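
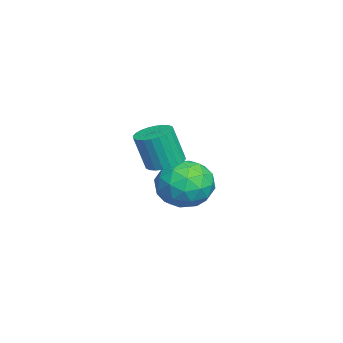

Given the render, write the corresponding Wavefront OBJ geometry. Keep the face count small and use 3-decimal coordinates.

v -3.462 -0.198 -3.919
v -2.493 -0.023 -3.181
v -3.367 -2.157 -3.579
v -2.398 -1.982 -2.841
v -3.512 -1.59 -2.497
v -3.571 -0.38 -2.707
v -2.289 -1.8 -4.053
v -2.348 -0.59 -4.263
v -1.768 -1.013 -3.264
v -2.524 -0.883 -2.302
v -3.336 -1.297 -4.458
v -4.092 -1.167 -3.496
v -2.986 0.061 -3.58
v -2.874 -2.241 -3.18
v -3.529 -2.011 -2.978
v -2.959 -1.908 -2.544
v -3.62 -0.148 -3.301
v -3.05 -0.045 -2.867
v -3.649 -0.966 -2.465
v -2.81 -2.135 -3.893
v -2.24 -2.032 -3.459
v -2.901 -0.272 -4.216
v -2.331 -0.169 -3.782
v -2.211 -1.214 -4.295
v -1.991 -0.418 -3.195
v -1.934 -1.569 -2.995
v -1.87 -1.462 -3.708
v -1.905 -0.751 -3.831
v -2.435 -0.341 -2.63
v -2.379 -1.493 -2.43
v -3.034 -1.262 -2.227
v -3.068 -0.551 -2.351
v -2.009 -0.923 -2.678
v -3.481 -0.687 -4.33
v -3.425 -1.839 -4.13
v -2.792 -1.629 -4.409
v -2.826 -0.918 -4.533
v -3.926 -0.611 -3.765
v -3.869 -1.762 -3.565
v -3.955 -1.429 -2.929
v -3.99 -0.718 -3.052
v -3.851 -1.257 -4.082
v 1.219 -1.424 -0.483
v 1.958 -1.436 -0.518
v 2.02 -1.867 0.949
v 1.281 -1.856 0.983
v 1.909 -1.163 -0.436
v 1.972 -1.594 1.031
v 1.756 -0.93 -0.361
v 1.818 -1.361 1.106
v 1.52 -0.773 -0.305
v 1.583 -1.204 1.162
v 1.239 -0.714 -0.276
v 1.302 -1.146 1.191
v 0.955 -0.764 -0.278
v 1.017 -1.195 1.189
v 0.711 -0.915 -0.312
v 0.773 -1.346 1.155
v 0.544 -1.143 -0.372
v 0.606 -1.574 1.095
v 0.48 -1.413 -0.449
v 0.542 -1.844 1.018
v 0.528 -1.686 -0.531
v 0.591 -2.117 0.936
v 0.682 -1.919 -0.606
v 0.744 -2.35 0.861
v 0.917 -2.076 -0.662
v 0.98 -2.507 0.805
v 1.198 -2.134 -0.691
v 1.261 -2.566 0.776
v 1.483 -2.085 -0.689
v 1.545 -2.516 0.778
v 1.727 -1.934 -0.655
v 1.789 -2.365 0.812
v 1.894 -1.706 -0.595
v 1.956 -2.137 0.872
f 1 38 17
f 38 12 41
f 17 41 6
f 38 41 17
f 1 17 13
f 17 6 18
f 13 18 2
f 17 18 13
f 1 13 22
f 13 2 23
f 22 23 8
f 13 23 22
f 1 22 34
f 22 8 37
f 34 37 11
f 22 37 34
f 1 34 38
f 34 11 42
f 38 42 12
f 34 42 38
f 2 18 29
f 18 6 32
f 29 32 10
f 18 32 29
f 6 41 19
f 41 12 40
f 19 40 5
f 41 40 19
f 12 42 39
f 42 11 35
f 39 35 3
f 42 35 39
f 11 37 36
f 37 8 24
f 36 24 7
f 37 24 36
f 8 23 28
f 23 2 25
f 28 25 9
f 23 25 28
f 4 30 16
f 30 10 31
f 16 31 5
f 30 31 16
f 4 16 14
f 16 5 15
f 14 15 3
f 16 15 14
f 4 14 21
f 14 3 20
f 21 20 7
f 14 20 21
f 4 21 26
f 21 7 27
f 26 27 9
f 21 27 26
f 4 26 30
f 26 9 33
f 30 33 10
f 26 33 30
f 5 31 19
f 31 10 32
f 19 32 6
f 31 32 19
f 3 15 39
f 15 5 40
f 39 40 12
f 15 40 39
f 7 20 36
f 20 3 35
f 36 35 11
f 20 35 36
f 9 27 28
f 27 7 24
f 28 24 8
f 27 24 28
f 10 33 29
f 33 9 25
f 29 25 2
f 33 25 29
f 44 43 47
f 44 47 45
f 45 47 48
f 45 48 46
f 47 43 49
f 47 49 48
f 48 49 50
f 48 50 46
f 49 43 51
f 49 51 50
f 50 51 52
f 50 52 46
f 51 43 53
f 51 53 52
f 52 53 54
f 52 54 46
f 53 43 55
f 53 55 54
f 54 55 56
f 54 56 46
f 55 43 57
f 55 57 56
f 56 57 58
f 56 58 46
f 57 43 59
f 57 59 58
f 58 59 60
f 58 60 46
f 59 43 61
f 59 61 60
f 60 61 62
f 60 62 46
f 61 43 63
f 61 63 62
f 62 63 64
f 62 64 46
f 63 43 65
f 63 65 64
f 64 65 66
f 64 66 46
f 65 43 67
f 65 67 66
f 66 67 68
f 66 68 46
f 67 43 69
f 67 69 68
f 68 69 70
f 68 70 46
f 69 43 71
f 69 71 70
f 70 71 72
f 70 72 46
f 71 43 73
f 71 73 72
f 72 73 74
f 72 74 46
f 73 43 75
f 73 75 74
f 74 75 76
f 74 76 46
f 75 43 44
f 75 44 76
f 76 44 45
f 76 45 46



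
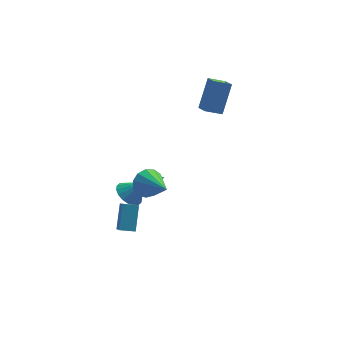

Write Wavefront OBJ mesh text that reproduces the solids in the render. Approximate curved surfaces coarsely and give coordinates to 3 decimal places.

v -1.775 3.465 -4.111
v -1.334 3.583 -4.339
v -0.765 2.355 -2.729
v -1.433 3.839 -4.061
v -1.732 3.876 -3.813
v -2.056 3.672 -3.74
v -2.216 3.346 -3.884
v -2.118 3.09 -4.161
v -1.819 3.053 -4.41
v -1.494 3.257 -4.483
v -4.014 -3.139 -1.901
v -3.678 -2.006 -0.679
v -4.034 -1.84 -3.102
v -3.698 -0.706 -1.881
v -3.122 -3.254 -2.039
v -2.786 -2.12 -0.818
v -3.142 -1.954 -3.241
v -2.806 -0.821 -2.019
v -3.076 0.196 -1.952
v -2.346 0.249 -2.51
v -2.204 0.044 -0.828
v -2.411 0.64 -2.407
v -2.607 0.943 -2.214
v -2.896 1.098 -1.969
v -3.221 1.074 -1.72
v -3.517 0.877 -1.518
v -3.725 0.544 -1.401
v -3.805 0.143 -1.394
v -3.74 -0.248 -1.497
v -3.544 -0.551 -1.69
v -3.255 -0.706 -1.935
v -2.93 -0.682 -2.183
v -2.634 -0.485 -2.386
v -2.426 -0.152 -2.503
v -2.274 -2.124 1.139
v -1.561 -2.153 0.512
v -1.466 -3.896 2.141
v -1.393 -1.847 0.918
v -1.504 -1.629 1.393
v -1.86 -1.568 1.789
v -2.348 -1.684 1.978
v -2.812 -1.939 1.9
v -3.105 -2.253 1.581
v -3.135 -2.526 1.122
v -2.891 -2.672 0.668
v -2.452 -2.644 0.364
v -1.956 -2.45 0.306
v 2.34 3.168 2.349
v 2.565 2.218 2.834
v 1.325 3.144 2.772
v 1.55 2.194 3.257
v 3.03 4.206 4.063
v 3.255 3.256 4.548
v 2.015 4.182 4.486
v 2.24 3.232 4.971
f 2 1 4
f 2 4 3
f 4 1 5
f 4 5 3
f 5 1 6
f 5 6 3
f 6 1 7
f 6 7 3
f 7 1 8
f 7 8 3
f 8 1 9
f 8 9 3
f 9 1 10
f 9 10 3
f 10 1 2
f 10 2 3
f 12 14 11
f 15 12 11
f 11 14 13
f 13 15 11
f 12 18 14
f 16 12 15
f 16 18 12
f 14 18 13
f 17 15 13
f 13 18 17
f 17 16 15
f 18 16 17
f 20 19 22
f 20 22 21
f 22 19 23
f 22 23 21
f 23 19 24
f 23 24 21
f 24 19 25
f 24 25 21
f 25 19 26
f 25 26 21
f 26 19 27
f 26 27 21
f 27 19 28
f 27 28 21
f 28 19 29
f 28 29 21
f 29 19 30
f 29 30 21
f 30 19 31
f 30 31 21
f 31 19 32
f 31 32 21
f 32 19 33
f 32 33 21
f 33 19 34
f 33 34 21
f 34 19 20
f 34 20 21
f 36 35 38
f 36 38 37
f 38 35 39
f 38 39 37
f 39 35 40
f 39 40 37
f 40 35 41
f 40 41 37
f 41 35 42
f 41 42 37
f 42 35 43
f 42 43 37
f 43 35 44
f 43 44 37
f 44 35 45
f 44 45 37
f 45 35 46
f 45 46 37
f 46 35 47
f 46 47 37
f 47 35 36
f 47 36 37
f 49 51 48
f 52 49 48
f 48 51 50
f 50 52 48
f 49 55 51
f 53 49 52
f 53 55 49
f 51 55 50
f 54 52 50
f 50 55 54
f 54 53 52
f 55 53 54



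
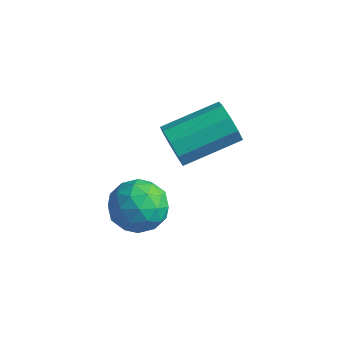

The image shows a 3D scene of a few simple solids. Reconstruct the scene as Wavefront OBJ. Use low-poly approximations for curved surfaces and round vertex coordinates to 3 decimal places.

v -1.617 2.686 -1.864
v -1.278 2.3 -1.429
v -2.102 1.8 -2.271
v -1.763 1.414 -1.836
v -2.243 1.83 -1.614
v -1.943 2.378 -1.362
v -1.437 1.722 -2.338
v -1.137 2.27 -2.086
v -1.167 1.705 -1.722
v -1.665 1.771 -1.274
v -1.715 2.329 -2.426
v -2.213 2.395 -1.978
v -1.405 2.571 -1.61
v -1.975 1.529 -2.09
v -2.257 1.774 -1.959
v -2.058 1.547 -1.703
v -1.796 2.616 -1.571
v -1.597 2.39 -1.316
v -2.164 2.114 -1.425
v -1.783 1.71 -2.384
v -1.584 1.484 -2.129
v -1.322 2.553 -1.997
v -1.123 2.326 -1.741
v -1.216 1.986 -2.275
v -1.14 1.994 -1.527
v -1.425 1.473 -1.767
v -1.234 1.654 -2.061
v -1.057 1.976 -1.913
v -1.433 2.033 -1.264
v -1.718 1.513 -1.504
v -2 1.757 -1.373
v -1.824 2.079 -1.225
v -1.368 1.683 -1.436
v -1.662 2.587 -2.196
v -1.947 2.067 -2.436
v -1.556 2.021 -2.475
v -1.38 2.343 -2.327
v -1.955 2.627 -1.933
v -2.24 2.106 -2.173
v -2.323 2.124 -1.787
v -2.146 2.446 -1.639
v -2.012 2.417 -2.264
v -1.895 3.418 -1.071
v -1.728 3.159 -0.628
v -1.057 4.284 -0.225
v -1.225 4.542 -0.669
v -1.484 3.112 -0.901
v -0.814 4.236 -0.498
v -1.433 3.207 -1.254
v -0.762 4.332 -0.851
v -1.598 3.401 -1.522
v -0.927 4.526 -1.119
v -1.902 3.603 -1.579
v -1.231 4.728 -1.176
v -2.203 3.718 -1.398
v -1.532 4.843 -0.995
v -2.36 3.693 -1.065
v -1.689 4.817 -0.662
v -2.3 3.538 -0.735
v -1.629 4.663 -0.332
v -2.05 3.328 -0.562
v -1.38 4.452 -0.159
f 1 38 17
f 38 12 41
f 17 41 6
f 38 41 17
f 1 17 13
f 17 6 18
f 13 18 2
f 17 18 13
f 1 13 22
f 13 2 23
f 22 23 8
f 13 23 22
f 1 22 34
f 22 8 37
f 34 37 11
f 22 37 34
f 1 34 38
f 34 11 42
f 38 42 12
f 34 42 38
f 2 18 29
f 18 6 32
f 29 32 10
f 18 32 29
f 6 41 19
f 41 12 40
f 19 40 5
f 41 40 19
f 12 42 39
f 42 11 35
f 39 35 3
f 42 35 39
f 11 37 36
f 37 8 24
f 36 24 7
f 37 24 36
f 8 23 28
f 23 2 25
f 28 25 9
f 23 25 28
f 4 30 16
f 30 10 31
f 16 31 5
f 30 31 16
f 4 16 14
f 16 5 15
f 14 15 3
f 16 15 14
f 4 14 21
f 14 3 20
f 21 20 7
f 14 20 21
f 4 21 26
f 21 7 27
f 26 27 9
f 21 27 26
f 4 26 30
f 26 9 33
f 30 33 10
f 26 33 30
f 5 31 19
f 31 10 32
f 19 32 6
f 31 32 19
f 3 15 39
f 15 5 40
f 39 40 12
f 15 40 39
f 7 20 36
f 20 3 35
f 36 35 11
f 20 35 36
f 9 27 28
f 27 7 24
f 28 24 8
f 27 24 28
f 10 33 29
f 33 9 25
f 29 25 2
f 33 25 29
f 44 43 47
f 44 47 45
f 45 47 48
f 45 48 46
f 47 43 49
f 47 49 48
f 48 49 50
f 48 50 46
f 49 43 51
f 49 51 50
f 50 51 52
f 50 52 46
f 51 43 53
f 51 53 52
f 52 53 54
f 52 54 46
f 53 43 55
f 53 55 54
f 54 55 56
f 54 56 46
f 55 43 57
f 55 57 56
f 56 57 58
f 56 58 46
f 57 43 59
f 57 59 58
f 58 59 60
f 58 60 46
f 59 43 61
f 59 61 60
f 60 61 62
f 60 62 46
f 61 43 44
f 61 44 62
f 62 44 45
f 62 45 46



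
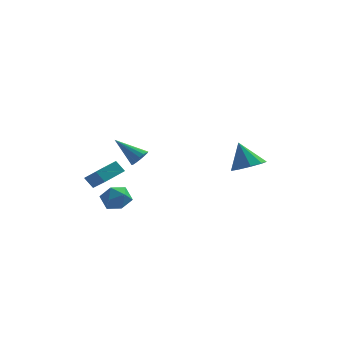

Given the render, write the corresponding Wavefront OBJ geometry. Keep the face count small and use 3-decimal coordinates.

v 3.057 2.762 -1.045
v 3.867 2.248 -0.594
v 2.423 3.178 0.565
v 4.044 2.943 -0.704
v 3.759 3.553 -0.973
v 3.146 3.792 -1.277
v 2.491 3.55 -1.472
v 2.101 2.939 -1.467
v 2.158 2.245 -1.265
v 2.636 1.793 -0.96
v 3.311 1.794 -0.695
v -1.78 -3.685 1.622
v -1.402 -3.734 2.111
v -3.18 -3.355 2.738
v -1.393 -3.424 2.03
v -1.488 -3.183 1.84
v -1.662 -3.077 1.591
v -1.867 -3.134 1.351
v -2.049 -3.339 1.183
v -2.159 -3.636 1.133
v -2.167 -3.946 1.214
v -2.072 -4.187 1.404
v -1.899 -4.293 1.653
v -1.694 -4.236 1.893
v -1.512 -4.031 2.061
v -4.508 -2.779 -1.052
v -5.009 -2.648 -0.416
v -3.653 -1.773 -0.585
v -4.154 -1.642 0.051
v -3.586 -4.018 -0.071
v -4.087 -3.887 0.565
v -2.731 -3.012 0.396
v -3.232 -2.881 1.032
v -4.136 -0.906 -2.793
v -3.331 -0.535 -2.463
v -3.789 -2.245 -2.137
v -2.984 -1.874 -1.807
v -3.815 -1.585 -1.459
v -4.029 -0.757 -1.865
v -3.091 -2.023 -2.735
v -3.305 -1.195 -3.141
v -2.684 -1.226 -2.428
v -3.132 -0.955 -1.639
v -3.988 -1.825 -2.961
v -4.436 -1.554 -2.172
f 2 1 4
f 2 4 3
f 4 1 5
f 4 5 3
f 5 1 6
f 5 6 3
f 6 1 7
f 6 7 3
f 7 1 8
f 7 8 3
f 8 1 9
f 8 9 3
f 9 1 10
f 9 10 3
f 10 1 11
f 10 11 3
f 11 1 2
f 11 2 3
f 13 12 15
f 13 15 14
f 15 12 16
f 15 16 14
f 16 12 17
f 16 17 14
f 17 12 18
f 17 18 14
f 18 12 19
f 18 19 14
f 19 12 20
f 19 20 14
f 20 12 21
f 20 21 14
f 21 12 22
f 21 22 14
f 22 12 23
f 22 23 14
f 23 12 24
f 23 24 14
f 24 12 25
f 24 25 14
f 25 12 13
f 25 13 14
f 27 29 26
f 30 27 26
f 26 29 28
f 28 30 26
f 27 33 29
f 31 27 30
f 31 33 27
f 29 33 28
f 32 30 28
f 28 33 32
f 32 31 30
f 33 31 32
f 34 45 39
f 34 39 35
f 34 35 41
f 34 41 44
f 34 44 45
f 35 39 43
f 39 45 38
f 45 44 36
f 44 41 40
f 41 35 42
f 37 43 38
f 37 38 36
f 37 36 40
f 37 40 42
f 37 42 43
f 38 43 39
f 36 38 45
f 40 36 44
f 42 40 41
f 43 42 35



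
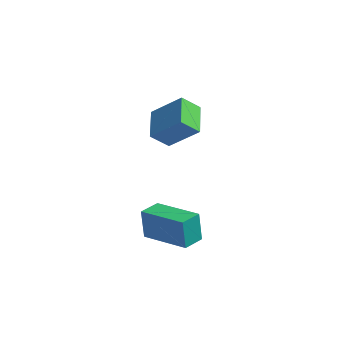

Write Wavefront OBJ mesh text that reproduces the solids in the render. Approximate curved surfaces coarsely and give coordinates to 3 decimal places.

v -2.902 -1.66 1.663
v -1.769 -1.049 2.579
v -2.838 -0.876 1.061
v -1.705 -0.266 1.977
v -1.855 -2.374 0.843
v -0.722 -1.764 1.759
v -1.791 -1.591 0.241
v -0.658 -0.98 1.157
v 1.205 -4.547 -2.69
v 1.304 -4.733 -1.417
v 0.944 -3.709 -2.547
v 1.043 -3.894 -1.274
v 2.977 -3.986 -2.746
v 3.076 -4.171 -1.473
v 2.716 -3.147 -2.603
v 2.815 -3.333 -1.33
f 2 4 1
f 5 2 1
f 1 4 3
f 3 5 1
f 2 8 4
f 6 2 5
f 6 8 2
f 4 8 3
f 7 5 3
f 3 8 7
f 7 6 5
f 8 6 7
f 10 12 9
f 13 10 9
f 9 12 11
f 11 13 9
f 10 16 12
f 14 10 13
f 14 16 10
f 12 16 11
f 15 13 11
f 11 16 15
f 15 14 13
f 16 14 15



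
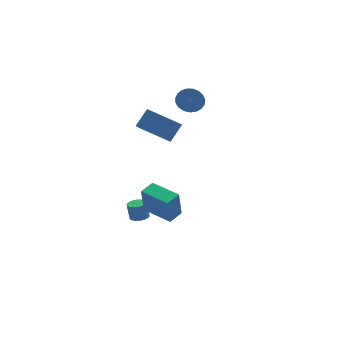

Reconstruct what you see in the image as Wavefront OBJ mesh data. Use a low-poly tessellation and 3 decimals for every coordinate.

v 3.377 1.808 3.108
v 3.955 1.958 3.61
v 3.52 1.002 4.395
v 2.943 0.852 3.892
v 3.719 2.153 3.718
v 3.285 1.198 4.502
v 3.425 2.289 3.72
v 2.99 1.333 4.504
v 3.122 2.341 3.616
v 2.687 1.386 4.401
v 2.863 2.301 3.425
v 2.429 1.346 4.209
v 2.693 2.176 3.178
v 2.259 1.221 3.962
v 2.642 1.987 2.92
v 2.208 1.032 3.704
v 2.717 1.768 2.694
v 2.283 0.812 3.478
v 2.907 1.555 2.539
v 2.473 0.599 3.323
v 3.178 1.385 2.483
v 2.744 0.43 3.267
v 3.483 1.289 2.535
v 3.049 0.334 3.319
v 3.77 1.283 2.686
v 3.336 0.327 3.47
v 3.989 1.367 2.91
v 3.555 0.412 3.694
v 4.103 1.527 3.168
v 3.668 0.572 3.952
v 4.09 1.736 3.416
v 3.656 0.781 4.2
v -0.273 -0.077 -4.434
v 0.193 -0.384 -4.318
v 0.099 -0.15 -3.329
v -0.367 0.157 -3.446
v 0.294 -0.053 -4.386
v 0.201 0.181 -3.398
v 0.179 0.268 -4.473
v 0.086 0.502 -3.485
v -0.109 0.457 -4.545
v -0.203 0.692 -3.557
v -0.46 0.443 -4.575
v -0.553 0.677 -3.587
v -0.739 0.23 -4.551
v -0.833 0.464 -3.562
v -0.841 -0.101 -4.482
v -0.934 0.133 -3.494
v -0.726 -0.422 -4.395
v -0.819 -0.188 -3.407
v -0.437 -0.612 -4.323
v -0.531 -0.377 -3.335
v -0.087 -0.597 -4.293
v -0.18 -0.363 -3.305
v 1.352 -0.597 1.808
v -0.154 0.297 2.708
v 1.696 0.992 0.805
v 0.19 1.886 1.706
v 2.15 -0.186 2.734
v 0.644 0.708 3.635
v 2.494 1.403 1.732
v 0.988 2.297 2.632
v 0.135 -4.126 -1.921
v -0.082 -4.325 -0.217
v -0.812 -2.573 -1.86
v -1.029 -2.772 -0.156
v 0.929 -3.648 -1.764
v 0.712 -3.847 -0.06
v -0.018 -2.095 -1.703
v -0.235 -2.294 0.001
f 2 1 5
f 2 5 3
f 3 5 6
f 3 6 4
f 5 1 7
f 5 7 6
f 6 7 8
f 6 8 4
f 7 1 9
f 7 9 8
f 8 9 10
f 8 10 4
f 9 1 11
f 9 11 10
f 10 11 12
f 10 12 4
f 11 1 13
f 11 13 12
f 12 13 14
f 12 14 4
f 13 1 15
f 13 15 14
f 14 15 16
f 14 16 4
f 15 1 17
f 15 17 16
f 16 17 18
f 16 18 4
f 17 1 19
f 17 19 18
f 18 19 20
f 18 20 4
f 19 1 21
f 19 21 20
f 20 21 22
f 20 22 4
f 21 1 23
f 21 23 22
f 22 23 24
f 22 24 4
f 23 1 25
f 23 25 24
f 24 25 26
f 24 26 4
f 25 1 27
f 25 27 26
f 26 27 28
f 26 28 4
f 27 1 29
f 27 29 28
f 28 29 30
f 28 30 4
f 29 1 31
f 29 31 30
f 30 31 32
f 30 32 4
f 31 1 2
f 31 2 32
f 32 2 3
f 32 3 4
f 34 33 37
f 34 37 35
f 35 37 38
f 35 38 36
f 37 33 39
f 37 39 38
f 38 39 40
f 38 40 36
f 39 33 41
f 39 41 40
f 40 41 42
f 40 42 36
f 41 33 43
f 41 43 42
f 42 43 44
f 42 44 36
f 43 33 45
f 43 45 44
f 44 45 46
f 44 46 36
f 45 33 47
f 45 47 46
f 46 47 48
f 46 48 36
f 47 33 49
f 47 49 48
f 48 49 50
f 48 50 36
f 49 33 51
f 49 51 50
f 50 51 52
f 50 52 36
f 51 33 53
f 51 53 52
f 52 53 54
f 52 54 36
f 53 33 34
f 53 34 54
f 54 34 35
f 54 35 36
f 56 58 55
f 59 56 55
f 55 58 57
f 57 59 55
f 56 62 58
f 60 56 59
f 60 62 56
f 58 62 57
f 61 59 57
f 57 62 61
f 61 60 59
f 62 60 61
f 64 66 63
f 67 64 63
f 63 66 65
f 65 67 63
f 64 70 66
f 68 64 67
f 68 70 64
f 66 70 65
f 69 67 65
f 65 70 69
f 69 68 67
f 70 68 69



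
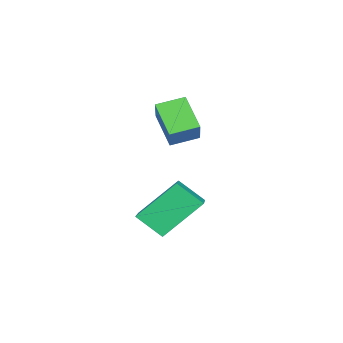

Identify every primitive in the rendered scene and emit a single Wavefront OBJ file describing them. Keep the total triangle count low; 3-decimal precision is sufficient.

v -3.68 0.356 0.804
v -2.585 0.901 1.756
v -3.087 1.247 -0.386
v -1.993 1.792 0.567
v -2.967 -0.532 0.493
v -1.873 0.013 1.446
v -2.375 0.359 -0.696
v -1.28 0.904 0.256
v -0.539 2.705 -2.458
v -0.37 1.737 -1.606
v 1.163 3.497 -1.894
v 1.332 2.529 -1.043
v 0.448 1.611 -3.897
v 0.617 0.643 -3.046
v 2.15 2.403 -3.334
v 2.319 1.435 -2.482
f 2 4 1
f 5 2 1
f 1 4 3
f 3 5 1
f 2 8 4
f 6 2 5
f 6 8 2
f 4 8 3
f 7 5 3
f 3 8 7
f 7 6 5
f 8 6 7
f 10 12 9
f 13 10 9
f 9 12 11
f 11 13 9
f 10 16 12
f 14 10 13
f 14 16 10
f 12 16 11
f 15 13 11
f 11 16 15
f 15 14 13
f 16 14 15



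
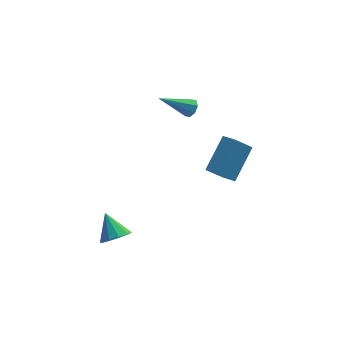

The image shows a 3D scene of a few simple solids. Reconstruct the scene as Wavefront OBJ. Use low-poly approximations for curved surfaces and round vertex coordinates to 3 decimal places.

v 2.542 -0.199 -1.841
v 2.999 -0.916 -1.519
v 3.641 1.079 -0.556
v 4.098 0.361 -0.233
v 3.442 -0.041 -2.767
v 3.899 -0.759 -2.444
v 4.541 1.236 -1.481
v 4.998 0.519 -1.159
v -2.251 -2.745 -3.846
v -1.726 -3.083 -3.33
v -2.609 -1.755 -2.834
v -1.483 -2.73 -3.589
v -1.533 -2.383 -3.946
v -1.858 -2.175 -4.265
v -2.332 -2.184 -4.424
v -2.776 -2.407 -4.362
v -3.019 -2.76 -4.103
v -2.969 -3.107 -3.746
v -2.645 -3.316 -3.426
v -2.17 -3.306 -3.268
v 2.061 1.219 1.784
v 2.349 0.956 2.157
v 0.479 1.101 2.916
v 2.357 1.365 2.212
v 2.192 1.689 2.015
v 1.951 1.738 1.683
v 1.774 1.483 1.41
v 1.766 1.074 1.356
v 1.931 0.749 1.552
v 2.172 0.701 1.884
f 2 4 1
f 5 2 1
f 1 4 3
f 3 5 1
f 2 8 4
f 6 2 5
f 6 8 2
f 4 8 3
f 7 5 3
f 3 8 7
f 7 6 5
f 8 6 7
f 10 9 12
f 10 12 11
f 12 9 13
f 12 13 11
f 13 9 14
f 13 14 11
f 14 9 15
f 14 15 11
f 15 9 16
f 15 16 11
f 16 9 17
f 16 17 11
f 17 9 18
f 17 18 11
f 18 9 19
f 18 19 11
f 19 9 20
f 19 20 11
f 20 9 10
f 20 10 11
f 22 21 24
f 22 24 23
f 24 21 25
f 24 25 23
f 25 21 26
f 25 26 23
f 26 21 27
f 26 27 23
f 27 21 28
f 27 28 23
f 28 21 29
f 28 29 23
f 29 21 30
f 29 30 23
f 30 21 22
f 30 22 23



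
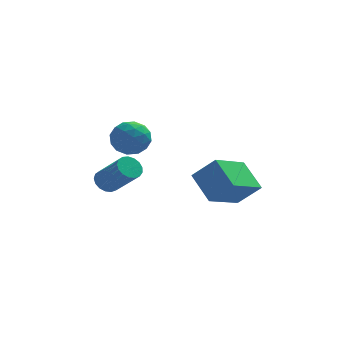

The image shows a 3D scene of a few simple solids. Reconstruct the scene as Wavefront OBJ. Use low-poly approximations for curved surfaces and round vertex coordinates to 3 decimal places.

v -2.665 0.305 -1.85
v -2.236 0.11 -2.327
v -1.167 -0.819 -0.987
v -1.595 -0.625 -0.51
v -2.117 0.391 -2.227
v -1.048 -0.539 -0.887
v -2.124 0.652 -2.04
v -1.055 -0.278 -0.701
v -2.255 0.833 -1.811
v -1.185 -0.096 -0.471
v -2.479 0.894 -1.59
v -1.41 -0.036 -0.25
v -2.746 0.819 -1.428
v -1.677 -0.111 -0.088
v -2.994 0.627 -1.364
v -1.925 -0.303 -0.024
v -3.167 0.361 -1.41
v -2.098 -0.569 -0.07
v -3.225 0.082 -1.558
v -2.156 -0.848 -0.218
v -3.154 -0.146 -1.772
v -2.085 -1.076 -0.432
v -2.971 -0.271 -2.004
v -1.902 -1.2 -0.664
v -2.718 -0.263 -2.201
v -1.649 -1.193 -0.861
v -2.453 -0.126 -2.318
v -1.384 -1.055 -0.978
v 1.757 -4.645 -0.612
v 2.766 -4.886 0.429
v 1.045 -3.466 0.35
v 2.055 -3.707 1.391
v 3.045 -3.133 -1.511
v 4.055 -3.374 -0.47
v 2.334 -1.954 -0.549
v 3.343 -2.195 0.492
v -1.581 -0.574 1.794
v -0.855 -1.023 1.317
v -2.245 -1.977 2.103
v -1.519 -2.426 1.626
v -1.342 -1.981 2.478
v -0.931 -1.114 2.287
v -2.169 -1.886 1.133
v -1.758 -1.019 0.942
v -1.218 -1.834 0.908
v -0.707 -1.892 1.74
v -2.393 -1.108 1.68
v -1.882 -1.166 2.512
v -1.16 -0.676 1.528
v -1.94 -2.324 1.892
v -1.836 -2.063 2.393
v -1.41 -2.327 2.112
v -1.205 -0.729 2.099
v -0.778 -0.993 1.818
v -1.064 -1.556 2.501
v -2.322 -2.007 1.602
v -1.895 -2.271 1.321
v -1.69 -0.673 1.308
v -1.264 -0.937 1.027
v -2.036 -1.444 0.919
v -0.947 -1.416 1.007
v -1.337 -2.24 1.189
v -1.719 -1.923 0.899
v -1.477 -1.414 0.787
v -0.646 -1.45 1.496
v -1.037 -2.275 1.678
v -0.932 -2.013 2.179
v -0.691 -1.504 2.067
v -0.86 -1.927 1.256
v -2.063 -0.725 1.742
v -2.454 -1.55 1.924
v -2.409 -1.496 1.353
v -2.168 -0.987 1.241
v -1.763 -0.76 2.231
v -2.153 -1.584 2.413
v -1.623 -1.586 2.633
v -1.381 -1.077 2.521
v -2.24 -1.073 2.164
f 2 1 5
f 2 5 3
f 3 5 6
f 3 6 4
f 5 1 7
f 5 7 6
f 6 7 8
f 6 8 4
f 7 1 9
f 7 9 8
f 8 9 10
f 8 10 4
f 9 1 11
f 9 11 10
f 10 11 12
f 10 12 4
f 11 1 13
f 11 13 12
f 12 13 14
f 12 14 4
f 13 1 15
f 13 15 14
f 14 15 16
f 14 16 4
f 15 1 17
f 15 17 16
f 16 17 18
f 16 18 4
f 17 1 19
f 17 19 18
f 18 19 20
f 18 20 4
f 19 1 21
f 19 21 20
f 20 21 22
f 20 22 4
f 21 1 23
f 21 23 22
f 22 23 24
f 22 24 4
f 23 1 25
f 23 25 24
f 24 25 26
f 24 26 4
f 25 1 27
f 25 27 26
f 26 27 28
f 26 28 4
f 27 1 2
f 27 2 28
f 28 2 3
f 28 3 4
f 30 32 29
f 33 30 29
f 29 32 31
f 31 33 29
f 30 36 32
f 34 30 33
f 34 36 30
f 32 36 31
f 35 33 31
f 31 36 35
f 35 34 33
f 36 34 35
f 37 74 53
f 74 48 77
f 53 77 42
f 74 77 53
f 37 53 49
f 53 42 54
f 49 54 38
f 53 54 49
f 37 49 58
f 49 38 59
f 58 59 44
f 49 59 58
f 37 58 70
f 58 44 73
f 70 73 47
f 58 73 70
f 37 70 74
f 70 47 78
f 74 78 48
f 70 78 74
f 38 54 65
f 54 42 68
f 65 68 46
f 54 68 65
f 42 77 55
f 77 48 76
f 55 76 41
f 77 76 55
f 48 78 75
f 78 47 71
f 75 71 39
f 78 71 75
f 47 73 72
f 73 44 60
f 72 60 43
f 73 60 72
f 44 59 64
f 59 38 61
f 64 61 45
f 59 61 64
f 40 66 52
f 66 46 67
f 52 67 41
f 66 67 52
f 40 52 50
f 52 41 51
f 50 51 39
f 52 51 50
f 40 50 57
f 50 39 56
f 57 56 43
f 50 56 57
f 40 57 62
f 57 43 63
f 62 63 45
f 57 63 62
f 40 62 66
f 62 45 69
f 66 69 46
f 62 69 66
f 41 67 55
f 67 46 68
f 55 68 42
f 67 68 55
f 39 51 75
f 51 41 76
f 75 76 48
f 51 76 75
f 43 56 72
f 56 39 71
f 72 71 47
f 56 71 72
f 45 63 64
f 63 43 60
f 64 60 44
f 63 60 64
f 46 69 65
f 69 45 61
f 65 61 38
f 69 61 65



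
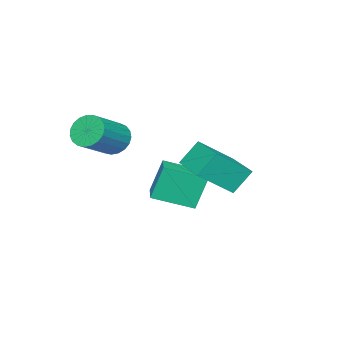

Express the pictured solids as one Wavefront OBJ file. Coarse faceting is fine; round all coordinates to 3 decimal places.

v -2.776 0.192 0.669
v -1.606 -0.655 1.792
v -3.426 0.623 1.671
v -2.256 -0.224 2.794
v -1.704 1.724 0.706
v -0.534 0.877 1.829
v -2.354 2.155 1.708
v -1.184 1.308 2.831
v -3.266 -3.184 -0.864
v -3.725 -2.867 0.7
v -4.235 -1.719 -1.445
v -4.694 -1.402 0.119
v -2.146 -2.378 -0.699
v -2.605 -2.061 0.865
v -3.115 -0.913 -1.28
v -3.574 -0.596 0.284
v -0.237 -2.712 3.042
v 0.049 -3.185 2.478
v 1.583 -3.302 3.354
v 1.297 -2.828 3.918
v 0.135 -2.888 2.368
v 1.669 -3.004 3.244
v 0.156 -2.56 2.374
v 1.69 -2.676 3.25
v 0.11 -2.259 2.495
v 1.643 -2.375 3.371
v 0.003 -2.036 2.712
v 1.537 -2.152 3.588
v -0.145 -1.929 2.985
v 1.389 -2.046 3.861
v -0.309 -1.958 3.268
v 1.225 -2.075 4.144
v -0.46 -2.118 3.512
v 1.073 -2.234 4.388
v -0.573 -2.38 3.675
v 0.96 -2.496 4.551
v -0.628 -2.699 3.728
v 0.906 -2.816 4.604
v -0.615 -3.021 3.663
v 0.919 -3.137 4.539
v -0.537 -3.289 3.49
v 0.997 -3.405 4.366
v -0.406 -3.458 3.24
v 1.127 -3.574 4.116
v -0.247 -3.497 2.956
v 1.287 -3.613 3.831
v -0.086 -3.401 2.686
v 1.448 -3.517 3.562
f 2 4 1
f 5 2 1
f 1 4 3
f 3 5 1
f 2 8 4
f 6 2 5
f 6 8 2
f 4 8 3
f 7 5 3
f 3 8 7
f 7 6 5
f 8 6 7
f 10 12 9
f 13 10 9
f 9 12 11
f 11 13 9
f 10 16 12
f 14 10 13
f 14 16 10
f 12 16 11
f 15 13 11
f 11 16 15
f 15 14 13
f 16 14 15
f 18 17 21
f 18 21 19
f 19 21 22
f 19 22 20
f 21 17 23
f 21 23 22
f 22 23 24
f 22 24 20
f 23 17 25
f 23 25 24
f 24 25 26
f 24 26 20
f 25 17 27
f 25 27 26
f 26 27 28
f 26 28 20
f 27 17 29
f 27 29 28
f 28 29 30
f 28 30 20
f 29 17 31
f 29 31 30
f 30 31 32
f 30 32 20
f 31 17 33
f 31 33 32
f 32 33 34
f 32 34 20
f 33 17 35
f 33 35 34
f 34 35 36
f 34 36 20
f 35 17 37
f 35 37 36
f 36 37 38
f 36 38 20
f 37 17 39
f 37 39 38
f 38 39 40
f 38 40 20
f 39 17 41
f 39 41 40
f 40 41 42
f 40 42 20
f 41 17 43
f 41 43 42
f 42 43 44
f 42 44 20
f 43 17 45
f 43 45 44
f 44 45 46
f 44 46 20
f 45 17 47
f 45 47 46
f 46 47 48
f 46 48 20
f 47 17 18
f 47 18 48
f 48 18 19
f 48 19 20



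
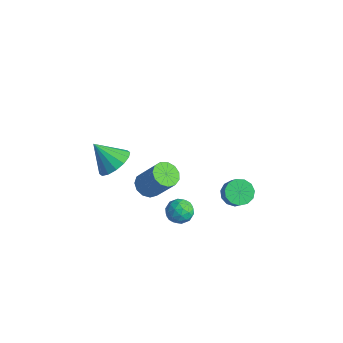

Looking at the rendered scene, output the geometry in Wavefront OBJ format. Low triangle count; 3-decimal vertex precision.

v 3.08 -2.833 2.932
v 3.544 -2.356 2.525
v 4.624 -2.01 4.161
v 4.16 -2.487 4.568
v 3.22 -2.106 2.686
v 4.3 -1.76 4.322
v 2.852 -2.087 2.925
v 3.932 -1.741 4.561
v 2.556 -2.305 3.166
v 3.636 -1.959 4.802
v 2.427 -2.69 3.333
v 3.506 -2.344 4.969
v 2.505 -3.121 3.373
v 3.584 -2.775 5.009
v 2.765 -3.46 3.273
v 3.845 -3.114 4.908
v 3.126 -3.6 3.064
v 4.206 -3.255 4.7
v 3.472 -3.497 2.814
v 4.552 -3.151 4.449
v 3.694 -3.182 2.601
v 4.773 -2.837 4.237
v 3.721 -2.757 2.493
v 4.8 -2.412 4.129
v 2.64 0.411 -2.139
v 3.248 0.01 -1.74
v 1.772 -0.55 -1.78
v 2.38 -0.951 -1.381
v 2.097 -0.227 -1.088
v 2.634 0.367 -1.309
v 2.386 -0.907 -2.211
v 2.923 -0.313 -2.432
v 3.091 -0.805 -1.784
v 2.913 -0.384 -1.09
v 2.107 -0.156 -2.43
v 1.929 0.265 -1.736
v 3.021 0.295 -1.971
v 1.999 -0.835 -1.549
v 1.833 -0.409 -1.377
v 2.191 -0.645 -1.142
v 2.66 0.505 -1.718
v 3.017 0.269 -1.483
v 2.341 0.13 -1.1
v 2.003 -0.809 -2.037
v 2.36 -1.045 -1.802
v 2.829 0.105 -2.378
v 3.187 -0.131 -2.143
v 2.679 -0.67 -2.42
v 3.286 -0.42 -1.762
v 2.775 -0.984 -1.552
v 2.779 -0.958 -2.039
v 3.094 -0.609 -2.169
v 3.181 -0.173 -1.354
v 2.67 -0.738 -1.144
v 2.504 -0.312 -0.971
v 2.82 0.037 -1.101
v 3.088 -0.651 -1.381
v 2.35 0.198 -2.376
v 1.839 -0.367 -2.166
v 2.2 -0.577 -2.419
v 2.516 -0.228 -2.549
v 2.245 0.444 -1.968
v 1.734 -0.12 -1.758
v 1.926 0.069 -1.351
v 2.241 0.418 -1.481
v 1.932 0.111 -2.139
v 2.087 4.041 -3.47
v 2.585 3.593 -3.993
v 3.252 3.331 -3.132
v 2.753 3.779 -2.61
v 2.758 4.039 -3.991
v 3.425 3.778 -3.13
v 2.718 4.486 -3.824
v 3.385 4.225 -2.963
v 2.477 4.792 -3.545
v 3.144 4.53 -2.684
v 2.113 4.859 -3.242
v 2.779 4.597 -2.381
v 1.74 4.666 -3.011
v 2.406 4.405 -2.151
v 1.477 4.275 -2.927
v 2.143 4.013 -2.066
v 1.407 3.81 -3.015
v 2.074 3.548 -2.154
v 1.554 3.417 -3.247
v 2.221 3.156 -2.386
v 1.869 3.223 -3.551
v 2.536 2.961 -2.69
v 2.254 3.288 -3.829
v 2.921 3.027 -2.968
v -1.554 -1.492 0.085
v -0.7 -1.511 0.762
v -2.606 -2.108 1.395
v -0.923 -0.997 0.824
v -1.316 -0.616 0.688
v -1.773 -0.469 0.391
v -2.17 -0.596 0.011
v -2.403 -0.963 -0.348
v -2.408 -1.472 -0.592
v -2.184 -1.986 -0.654
v -1.791 -2.368 -0.518
v -1.335 -2.515 -0.221
v -0.937 -2.388 0.159
v -0.705 -2.02 0.518
f 2 1 5
f 2 5 3
f 3 5 6
f 3 6 4
f 5 1 7
f 5 7 6
f 6 7 8
f 6 8 4
f 7 1 9
f 7 9 8
f 8 9 10
f 8 10 4
f 9 1 11
f 9 11 10
f 10 11 12
f 10 12 4
f 11 1 13
f 11 13 12
f 12 13 14
f 12 14 4
f 13 1 15
f 13 15 14
f 14 15 16
f 14 16 4
f 15 1 17
f 15 17 16
f 16 17 18
f 16 18 4
f 17 1 19
f 17 19 18
f 18 19 20
f 18 20 4
f 19 1 21
f 19 21 20
f 20 21 22
f 20 22 4
f 21 1 23
f 21 23 22
f 22 23 24
f 22 24 4
f 23 1 2
f 23 2 24
f 24 2 3
f 24 3 4
f 25 62 41
f 62 36 65
f 41 65 30
f 62 65 41
f 25 41 37
f 41 30 42
f 37 42 26
f 41 42 37
f 25 37 46
f 37 26 47
f 46 47 32
f 37 47 46
f 25 46 58
f 46 32 61
f 58 61 35
f 46 61 58
f 25 58 62
f 58 35 66
f 62 66 36
f 58 66 62
f 26 42 53
f 42 30 56
f 53 56 34
f 42 56 53
f 30 65 43
f 65 36 64
f 43 64 29
f 65 64 43
f 36 66 63
f 66 35 59
f 63 59 27
f 66 59 63
f 35 61 60
f 61 32 48
f 60 48 31
f 61 48 60
f 32 47 52
f 47 26 49
f 52 49 33
f 47 49 52
f 28 54 40
f 54 34 55
f 40 55 29
f 54 55 40
f 28 40 38
f 40 29 39
f 38 39 27
f 40 39 38
f 28 38 45
f 38 27 44
f 45 44 31
f 38 44 45
f 28 45 50
f 45 31 51
f 50 51 33
f 45 51 50
f 28 50 54
f 50 33 57
f 54 57 34
f 50 57 54
f 29 55 43
f 55 34 56
f 43 56 30
f 55 56 43
f 27 39 63
f 39 29 64
f 63 64 36
f 39 64 63
f 31 44 60
f 44 27 59
f 60 59 35
f 44 59 60
f 33 51 52
f 51 31 48
f 52 48 32
f 51 48 52
f 34 57 53
f 57 33 49
f 53 49 26
f 57 49 53
f 68 67 71
f 68 71 69
f 69 71 72
f 69 72 70
f 71 67 73
f 71 73 72
f 72 73 74
f 72 74 70
f 73 67 75
f 73 75 74
f 74 75 76
f 74 76 70
f 75 67 77
f 75 77 76
f 76 77 78
f 76 78 70
f 77 67 79
f 77 79 78
f 78 79 80
f 78 80 70
f 79 67 81
f 79 81 80
f 80 81 82
f 80 82 70
f 81 67 83
f 81 83 82
f 82 83 84
f 82 84 70
f 83 67 85
f 83 85 84
f 84 85 86
f 84 86 70
f 85 67 87
f 85 87 86
f 86 87 88
f 86 88 70
f 87 67 89
f 87 89 88
f 88 89 90
f 88 90 70
f 89 67 68
f 89 68 90
f 90 68 69
f 90 69 70
f 92 91 94
f 92 94 93
f 94 91 95
f 94 95 93
f 95 91 96
f 95 96 93
f 96 91 97
f 96 97 93
f 97 91 98
f 97 98 93
f 98 91 99
f 98 99 93
f 99 91 100
f 99 100 93
f 100 91 101
f 100 101 93
f 101 91 102
f 101 102 93
f 102 91 103
f 102 103 93
f 103 91 104
f 103 104 93
f 104 91 92
f 104 92 93



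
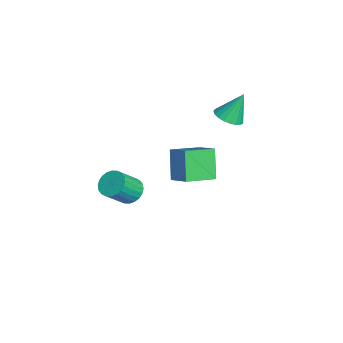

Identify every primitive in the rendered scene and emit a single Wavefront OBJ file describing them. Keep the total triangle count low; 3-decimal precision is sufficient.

v 1.974 -0.725 1.578
v 2.949 -0.107 2.131
v 1.272 0.79 1.125
v 2.247 1.408 1.678
v 2.873 -0.768 0.042
v 3.848 -0.15 0.595
v 2.171 0.747 -0.411
v 3.146 1.365 0.142
v -3.635 2.857 -0.167
v -2.837 3.134 -0.259
v -3.725 3.643 1.427
v -3.023 3.399 -0.4
v -3.315 3.57 -0.501
v -3.663 3.618 -0.544
v -4.005 3.534 -0.522
v -4.284 3.333 -0.439
v -4.451 3.05 -0.309
v -4.476 2.733 -0.154
v -4.356 2.438 -0.001
v -4.111 2.215 0.123
v -3.784 2.103 0.196
v -3.431 2.121 0.207
v -3.114 2.267 0.153
v -2.886 2.514 0.044
v -2.788 2.821 -0.102
v -2.032 -2.369 -4.352
v -1.315 -1.957 -4.426
v -0.631 -2.94 -3.261
v -1.348 -3.351 -3.188
v -1.463 -1.786 -4.195
v -0.779 -2.768 -3.03
v -1.697 -1.703 -3.987
v -1.013 -2.685 -2.822
v -1.982 -1.721 -3.835
v -1.299 -2.704 -2.671
v -2.275 -1.839 -3.762
v -1.592 -2.821 -2.597
v -2.531 -2.036 -3.779
v -1.848 -3.019 -2.614
v -2.711 -2.285 -3.883
v -2.028 -3.267 -2.718
v -2.787 -2.546 -4.058
v -2.104 -3.528 -2.894
v -2.749 -2.78 -4.279
v -2.065 -3.763 -3.114
v -2.601 -2.952 -4.51
v -1.917 -3.934 -3.345
v -2.367 -3.035 -4.718
v -1.683 -4.017 -3.553
v -2.081 -3.016 -4.869
v -1.398 -3.999 -3.705
v -1.788 -2.899 -4.943
v -1.105 -3.881 -3.778
v -1.532 -2.701 -4.926
v -0.849 -3.684 -3.761
v -1.352 -2.453 -4.822
v -0.669 -3.435 -3.657
v -1.276 -2.192 -4.646
v -0.593 -3.174 -3.482
f 2 4 1
f 5 2 1
f 1 4 3
f 3 5 1
f 2 8 4
f 6 2 5
f 6 8 2
f 4 8 3
f 7 5 3
f 3 8 7
f 7 6 5
f 8 6 7
f 10 9 12
f 10 12 11
f 12 9 13
f 12 13 11
f 13 9 14
f 13 14 11
f 14 9 15
f 14 15 11
f 15 9 16
f 15 16 11
f 16 9 17
f 16 17 11
f 17 9 18
f 17 18 11
f 18 9 19
f 18 19 11
f 19 9 20
f 19 20 11
f 20 9 21
f 20 21 11
f 21 9 22
f 21 22 11
f 22 9 23
f 22 23 11
f 23 9 24
f 23 24 11
f 24 9 25
f 24 25 11
f 25 9 10
f 25 10 11
f 27 26 30
f 27 30 28
f 28 30 31
f 28 31 29
f 30 26 32
f 30 32 31
f 31 32 33
f 31 33 29
f 32 26 34
f 32 34 33
f 33 34 35
f 33 35 29
f 34 26 36
f 34 36 35
f 35 36 37
f 35 37 29
f 36 26 38
f 36 38 37
f 37 38 39
f 37 39 29
f 38 26 40
f 38 40 39
f 39 40 41
f 39 41 29
f 40 26 42
f 40 42 41
f 41 42 43
f 41 43 29
f 42 26 44
f 42 44 43
f 43 44 45
f 43 45 29
f 44 26 46
f 44 46 45
f 45 46 47
f 45 47 29
f 46 26 48
f 46 48 47
f 47 48 49
f 47 49 29
f 48 26 50
f 48 50 49
f 49 50 51
f 49 51 29
f 50 26 52
f 50 52 51
f 51 52 53
f 51 53 29
f 52 26 54
f 52 54 53
f 53 54 55
f 53 55 29
f 54 26 56
f 54 56 55
f 55 56 57
f 55 57 29
f 56 26 58
f 56 58 57
f 57 58 59
f 57 59 29
f 58 26 27
f 58 27 59
f 59 27 28
f 59 28 29



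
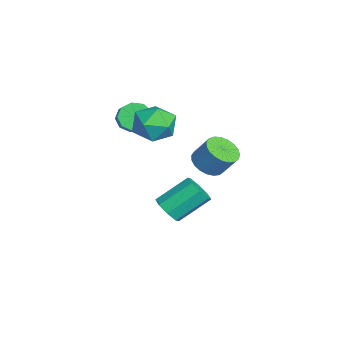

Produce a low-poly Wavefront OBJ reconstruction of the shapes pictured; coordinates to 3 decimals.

v 0.298 1.315 -3.614
v 0.7 0.882 -2.936
v 0.304 2.531 -1.647
v -0.098 2.965 -2.326
v 1.139 1.27 -3.298
v 0.743 2.919 -2.009
v 1.086 1.685 -3.845
v 0.69 3.334 -2.557
v 0.571 1.883 -4.257
v 0.175 3.532 -2.969
v -0.104 1.749 -4.293
v -0.5 3.398 -3.004
v -0.543 1.361 -3.931
v -0.939 3.01 -2.642
v -0.49 0.946 -3.383
v -0.886 2.595 -2.095
v 0.025 0.748 -2.971
v -0.371 2.397 -1.683
v -2.294 -0.241 1.647
v -1.89 0.203 0.991
v -0.802 0.286 1.716
v -1.206 -0.159 2.373
v -2.169 0.593 1.365
v -1.081 0.676 2.09
v -2.507 0.593 1.872
v -1.419 0.676 2.597
v -2.745 0.202 2.273
v -1.657 0.285 2.999
v -2.772 -0.396 2.382
v -1.684 -0.313 3.107
v -2.575 -0.922 2.147
v -1.487 -0.839 2.872
v -2.247 -1.13 1.678
v -1.159 -1.047 2.403
v -1.941 -0.921 1.195
v -0.853 -0.839 1.92
v -1.8 -0.395 0.923
v -0.712 -0.313 1.649
v 2.935 3.097 1.426
v 3.53 3.597 0.914
v 3.94 4.283 2.063
v 3.345 3.783 2.574
v 3.209 3.813 0.899
v 3.62 4.499 2.048
v 2.842 3.905 0.976
v 3.252 4.592 2.124
v 2.49 3.858 1.129
v 2.9 4.545 2.278
v 2.215 3.679 1.335
v 2.626 4.366 2.483
v 2.065 3.399 1.555
v 2.475 4.086 2.704
v 2.065 3.067 1.754
v 2.476 3.754 2.903
v 2.216 2.74 1.895
v 2.626 3.427 3.044
v 2.491 2.475 1.956
v 2.901 3.162 3.105
v 2.842 2.317 1.924
v 3.253 3.004 3.073
v 3.21 2.294 1.807
v 3.62 2.981 2.956
v 3.53 2.41 1.623
v 3.94 3.097 2.772
v 3.747 2.644 1.406
v 4.158 3.331 2.555
v 3.824 2.957 1.191
v 4.234 3.644 2.34
v 3.747 3.294 1.018
v 4.157 3.981 2.166
v -0.494 0.813 3.471
v 0.251 1.767 3.198
v 0.669 -0.407 2.382
v 1.414 0.547 2.109
v 1.373 0.104 3.267
v 0.654 0.858 3.94
v 0.266 0.502 1.64
v -0.453 1.256 2.313
v 0.721 1.575 2.066
v 1.404 1.329 3.072
v -0.484 0.031 2.508
v 0.199 -0.215 3.514
f 2 1 5
f 2 5 3
f 3 5 6
f 3 6 4
f 5 1 7
f 5 7 6
f 6 7 8
f 6 8 4
f 7 1 9
f 7 9 8
f 8 9 10
f 8 10 4
f 9 1 11
f 9 11 10
f 10 11 12
f 10 12 4
f 11 1 13
f 11 13 12
f 12 13 14
f 12 14 4
f 13 1 15
f 13 15 14
f 14 15 16
f 14 16 4
f 15 1 17
f 15 17 16
f 16 17 18
f 16 18 4
f 17 1 2
f 17 2 18
f 18 2 3
f 18 3 4
f 20 19 23
f 20 23 21
f 21 23 24
f 21 24 22
f 23 19 25
f 23 25 24
f 24 25 26
f 24 26 22
f 25 19 27
f 25 27 26
f 26 27 28
f 26 28 22
f 27 19 29
f 27 29 28
f 28 29 30
f 28 30 22
f 29 19 31
f 29 31 30
f 30 31 32
f 30 32 22
f 31 19 33
f 31 33 32
f 32 33 34
f 32 34 22
f 33 19 35
f 33 35 34
f 34 35 36
f 34 36 22
f 35 19 37
f 35 37 36
f 36 37 38
f 36 38 22
f 37 19 20
f 37 20 38
f 38 20 21
f 38 21 22
f 40 39 43
f 40 43 41
f 41 43 44
f 41 44 42
f 43 39 45
f 43 45 44
f 44 45 46
f 44 46 42
f 45 39 47
f 45 47 46
f 46 47 48
f 46 48 42
f 47 39 49
f 47 49 48
f 48 49 50
f 48 50 42
f 49 39 51
f 49 51 50
f 50 51 52
f 50 52 42
f 51 39 53
f 51 53 52
f 52 53 54
f 52 54 42
f 53 39 55
f 53 55 54
f 54 55 56
f 54 56 42
f 55 39 57
f 55 57 56
f 56 57 58
f 56 58 42
f 57 39 59
f 57 59 58
f 58 59 60
f 58 60 42
f 59 39 61
f 59 61 60
f 60 61 62
f 60 62 42
f 61 39 63
f 61 63 62
f 62 63 64
f 62 64 42
f 63 39 65
f 63 65 64
f 64 65 66
f 64 66 42
f 65 39 67
f 65 67 66
f 66 67 68
f 66 68 42
f 67 39 69
f 67 69 68
f 68 69 70
f 68 70 42
f 69 39 40
f 69 40 70
f 70 40 41
f 70 41 42
f 71 82 76
f 71 76 72
f 71 72 78
f 71 78 81
f 71 81 82
f 72 76 80
f 76 82 75
f 82 81 73
f 81 78 77
f 78 72 79
f 74 80 75
f 74 75 73
f 74 73 77
f 74 77 79
f 74 79 80
f 75 80 76
f 73 75 82
f 77 73 81
f 79 77 78
f 80 79 72



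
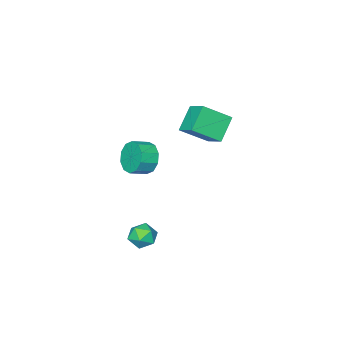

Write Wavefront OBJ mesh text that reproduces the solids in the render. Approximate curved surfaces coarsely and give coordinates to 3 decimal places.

v -4.824 -1.577 2.453
v -3.389 -2.496 3.574
v -4.566 -0.186 3.263
v -3.13 -1.105 4.383
v -3.55 -1.095 1.217
v -2.114 -2.014 2.337
v -3.291 0.296 2.026
v -1.856 -0.623 3.147
v 2.5 0.718 3.502
v 2.947 1.145 2.629
v 3.946 0.91 3.024
v 3.5 0.482 3.898
v 2.881 1.624 3.08
v 3.88 1.389 3.475
v 2.67 1.757 3.692
v 3.669 1.522 4.088
v 2.394 1.493 4.232
v 3.393 1.258 4.628
v 2.159 0.932 4.493
v 3.158 0.697 4.889
v 2.054 0.29 4.376
v 3.053 0.055 4.771
v 2.12 -0.189 3.925
v 3.119 -0.424 4.32
v 2.331 -0.322 3.312
v 3.33 -0.557 3.708
v 2.607 -0.058 2.772
v 3.606 -0.293 3.168
v 2.842 0.503 2.511
v 3.841 0.268 2.907
v 3.663 2.549 -1.997
v 4.257 2.011 -2.438
v 3.263 1.409 -1.142
v 3.857 0.871 -1.583
v 4.163 1.538 -1.038
v 4.41 2.244 -1.566
v 3.11 1.176 -2.014
v 3.357 1.882 -2.542
v 3.915 1.163 -2.448
v 4.566 1.387 -1.845
v 2.954 2.033 -1.735
v 3.605 2.257 -1.132
f 2 4 1
f 5 2 1
f 1 4 3
f 3 5 1
f 2 8 4
f 6 2 5
f 6 8 2
f 4 8 3
f 7 5 3
f 3 8 7
f 7 6 5
f 8 6 7
f 10 9 13
f 10 13 11
f 11 13 14
f 11 14 12
f 13 9 15
f 13 15 14
f 14 15 16
f 14 16 12
f 15 9 17
f 15 17 16
f 16 17 18
f 16 18 12
f 17 9 19
f 17 19 18
f 18 19 20
f 18 20 12
f 19 9 21
f 19 21 20
f 20 21 22
f 20 22 12
f 21 9 23
f 21 23 22
f 22 23 24
f 22 24 12
f 23 9 25
f 23 25 24
f 24 25 26
f 24 26 12
f 25 9 27
f 25 27 26
f 26 27 28
f 26 28 12
f 27 9 29
f 27 29 28
f 28 29 30
f 28 30 12
f 29 9 10
f 29 10 30
f 30 10 11
f 30 11 12
f 31 42 36
f 31 36 32
f 31 32 38
f 31 38 41
f 31 41 42
f 32 36 40
f 36 42 35
f 42 41 33
f 41 38 37
f 38 32 39
f 34 40 35
f 34 35 33
f 34 33 37
f 34 37 39
f 34 39 40
f 35 40 36
f 33 35 42
f 37 33 41
f 39 37 38
f 40 39 32



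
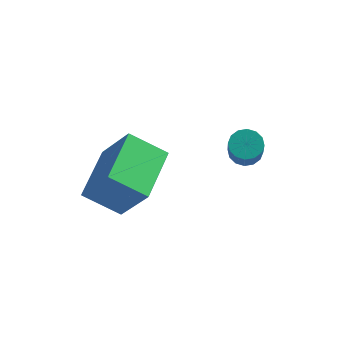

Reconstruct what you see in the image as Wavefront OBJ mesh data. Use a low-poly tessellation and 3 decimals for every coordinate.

v 1.704 3.777 -2.611
v 2.249 3.642 -2.794
v 2.46 2.808 -1.553
v 1.916 2.943 -1.369
v 2.282 3.896 -2.629
v 2.493 3.063 -1.387
v 2.16 4.119 -2.458
v 2.372 3.285 -1.217
v 1.916 4.25 -2.329
v 2.128 3.416 -1.088
v 1.616 4.254 -2.275
v 1.827 3.42 -1.034
v 1.339 4.13 -2.311
v 1.55 3.297 -1.07
v 1.16 3.912 -2.427
v 1.371 3.078 -1.186
v 1.127 3.657 -2.593
v 1.338 2.824 -1.351
v 1.248 3.435 -2.763
v 1.46 2.601 -1.522
v 1.492 3.304 -2.892
v 1.704 2.47 -1.651
v 1.793 3.3 -2.946
v 2.004 2.466 -1.705
v 2.07 3.423 -2.91
v 2.281 2.59 -1.669
v -1.663 0.723 -4.033
v -2.977 0.62 -3.237
v -1.579 2.722 -3.635
v -2.892 2.619 -2.838
v -0.608 0.341 -2.342
v -1.921 0.238 -1.545
v -0.523 2.34 -1.943
v -1.837 2.237 -1.147
f 2 1 5
f 2 5 3
f 3 5 6
f 3 6 4
f 5 1 7
f 5 7 6
f 6 7 8
f 6 8 4
f 7 1 9
f 7 9 8
f 8 9 10
f 8 10 4
f 9 1 11
f 9 11 10
f 10 11 12
f 10 12 4
f 11 1 13
f 11 13 12
f 12 13 14
f 12 14 4
f 13 1 15
f 13 15 14
f 14 15 16
f 14 16 4
f 15 1 17
f 15 17 16
f 16 17 18
f 16 18 4
f 17 1 19
f 17 19 18
f 18 19 20
f 18 20 4
f 19 1 21
f 19 21 20
f 20 21 22
f 20 22 4
f 21 1 23
f 21 23 22
f 22 23 24
f 22 24 4
f 23 1 25
f 23 25 24
f 24 25 26
f 24 26 4
f 25 1 2
f 25 2 26
f 26 2 3
f 26 3 4
f 28 30 27
f 31 28 27
f 27 30 29
f 29 31 27
f 28 34 30
f 32 28 31
f 32 34 28
f 30 34 29
f 33 31 29
f 29 34 33
f 33 32 31
f 34 32 33



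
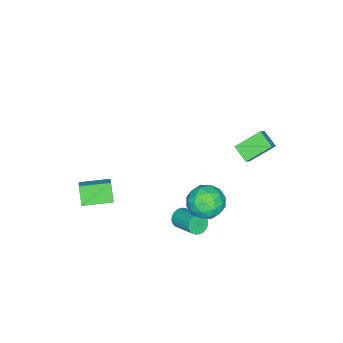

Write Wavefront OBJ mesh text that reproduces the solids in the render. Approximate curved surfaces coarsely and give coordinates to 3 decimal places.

v -4.379 4.391 0.143
v -4.763 3.388 0.721
v -3.691 4.5 0.789
v -4.075 3.497 1.368
v -3.225 3.343 -0.908
v -3.609 2.34 -0.329
v -2.537 3.452 -0.261
v -2.921 2.449 0.317
v 2.486 2.171 -1.793
v 2.931 2.263 -2.286
v 3.458 3.72 -1.54
v 3.014 3.629 -1.047
v 2.706 2.395 -2.385
v 3.233 3.852 -1.639
v 2.444 2.488 -2.382
v 2.971 3.946 -1.635
v 2.189 2.527 -2.277
v 2.716 3.984 -1.53
v 1.985 2.504 -2.088
v 2.512 3.961 -1.341
v 1.868 2.423 -1.848
v 2.395 3.88 -1.102
v 1.858 2.299 -1.599
v 2.385 3.756 -0.853
v 1.957 2.153 -1.383
v 2.484 3.61 -0.637
v 2.147 2.01 -1.239
v 2.674 3.467 -0.492
v 2.396 1.895 -1.19
v 2.923 3.352 -0.443
v 2.661 1.828 -1.245
v 3.188 3.285 -0.499
v 2.895 1.82 -1.395
v 3.422 3.277 -0.649
v 3.059 1.873 -1.614
v 3.586 3.33 -0.868
v 3.124 1.977 -1.864
v 3.651 3.435 -1.118
v 3.078 2.115 -2.102
v 3.605 3.573 -1.356
v 1.269 -3.495 -2.517
v 1.973 -2.982 -1.93
v 1.823 -2.96 -3.65
v 2.526 -2.446 -3.064
v 2.434 -4.954 -2.636
v 3.137 -4.44 -2.05
v 2.987 -4.418 -3.77
v 3.691 -3.905 -3.183
v 2.094 4.82 0.552
v 3.237 4.502 0.503
v 1.603 2.998 0.917
v 2.746 2.68 0.868
v 2.354 3.352 1.766
v 2.658 4.479 1.54
v 2.182 3.021 -0.12
v 2.486 4.148 -0.346
v 3.292 3.391 0.088
v 3.399 3.595 1.253
v 1.441 3.905 0.167
v 1.548 4.109 1.332
v 2.709 4.821 0.496
v 2.131 2.679 0.924
v 1.901 3.074 1.452
v 2.573 2.887 1.423
v 2.368 4.807 1.105
v 3.04 4.621 1.077
v 2.521 3.945 1.819
v 1.8 2.879 0.343
v 2.472 2.693 0.315
v 2.267 4.613 -0.003
v 2.939 4.426 -0.032
v 2.319 3.555 -0.399
v 3.413 3.981 0.223
v 3.125 2.91 0.437
v 2.793 3.11 -0.144
v 2.971 3.773 -0.276
v 3.476 4.101 0.908
v 3.187 3.03 1.122
v 2.957 3.425 1.65
v 3.135 4.087 1.517
v 3.508 3.448 0.664
v 1.653 4.47 0.298
v 1.364 3.399 0.512
v 1.705 3.413 -0.097
v 1.883 4.075 -0.23
v 1.715 4.59 0.983
v 1.427 3.519 1.197
v 1.869 3.727 1.696
v 2.047 4.39 1.564
v 1.332 4.052 0.756
f 2 4 1
f 5 2 1
f 1 4 3
f 3 5 1
f 2 8 4
f 6 2 5
f 6 8 2
f 4 8 3
f 7 5 3
f 3 8 7
f 7 6 5
f 8 6 7
f 10 9 13
f 10 13 11
f 11 13 14
f 11 14 12
f 13 9 15
f 13 15 14
f 14 15 16
f 14 16 12
f 15 9 17
f 15 17 16
f 16 17 18
f 16 18 12
f 17 9 19
f 17 19 18
f 18 19 20
f 18 20 12
f 19 9 21
f 19 21 20
f 20 21 22
f 20 22 12
f 21 9 23
f 21 23 22
f 22 23 24
f 22 24 12
f 23 9 25
f 23 25 24
f 24 25 26
f 24 26 12
f 25 9 27
f 25 27 26
f 26 27 28
f 26 28 12
f 27 9 29
f 27 29 28
f 28 29 30
f 28 30 12
f 29 9 31
f 29 31 30
f 30 31 32
f 30 32 12
f 31 9 33
f 31 33 32
f 32 33 34
f 32 34 12
f 33 9 35
f 33 35 34
f 34 35 36
f 34 36 12
f 35 9 37
f 35 37 36
f 36 37 38
f 36 38 12
f 37 9 39
f 37 39 38
f 38 39 40
f 38 40 12
f 39 9 10
f 39 10 40
f 40 10 11
f 40 11 12
f 42 44 41
f 45 42 41
f 41 44 43
f 43 45 41
f 42 48 44
f 46 42 45
f 46 48 42
f 44 48 43
f 47 45 43
f 43 48 47
f 47 46 45
f 48 46 47
f 49 86 65
f 86 60 89
f 65 89 54
f 86 89 65
f 49 65 61
f 65 54 66
f 61 66 50
f 65 66 61
f 49 61 70
f 61 50 71
f 70 71 56
f 61 71 70
f 49 70 82
f 70 56 85
f 82 85 59
f 70 85 82
f 49 82 86
f 82 59 90
f 86 90 60
f 82 90 86
f 50 66 77
f 66 54 80
f 77 80 58
f 66 80 77
f 54 89 67
f 89 60 88
f 67 88 53
f 89 88 67
f 60 90 87
f 90 59 83
f 87 83 51
f 90 83 87
f 59 85 84
f 85 56 72
f 84 72 55
f 85 72 84
f 56 71 76
f 71 50 73
f 76 73 57
f 71 73 76
f 52 78 64
f 78 58 79
f 64 79 53
f 78 79 64
f 52 64 62
f 64 53 63
f 62 63 51
f 64 63 62
f 52 62 69
f 62 51 68
f 69 68 55
f 62 68 69
f 52 69 74
f 69 55 75
f 74 75 57
f 69 75 74
f 52 74 78
f 74 57 81
f 78 81 58
f 74 81 78
f 53 79 67
f 79 58 80
f 67 80 54
f 79 80 67
f 51 63 87
f 63 53 88
f 87 88 60
f 63 88 87
f 55 68 84
f 68 51 83
f 84 83 59
f 68 83 84
f 57 75 76
f 75 55 72
f 76 72 56
f 75 72 76
f 58 81 77
f 81 57 73
f 77 73 50
f 81 73 77



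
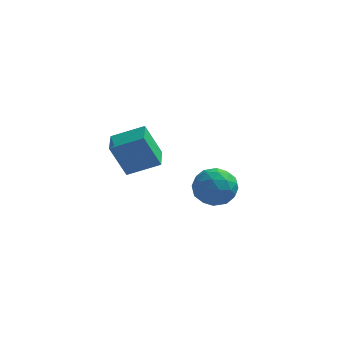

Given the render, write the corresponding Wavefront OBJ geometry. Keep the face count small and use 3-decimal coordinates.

v -3.247 -2.08 1.181
v -4.044 -2.141 2.971
v -3.391 -0.698 1.163
v -4.189 -0.758 2.953
v -1.631 -1.902 1.907
v -2.429 -1.962 3.697
v -1.776 -0.519 1.889
v -2.573 -0.58 3.679
v 0.69 4.938 -3.838
v 1.318 3.863 -4.049
v -0.618 3.937 -2.631
v 0.01 2.862 -2.842
v 0.543 3.782 -2.162
v 1.351 4.4 -2.908
v -0.651 3.4 -3.772
v 0.157 4.018 -4.518
v 0.489 2.913 -4.008
v 1.227 3.149 -3.013
v -0.527 4.651 -3.667
v 0.211 4.887 -2.672
v 1.118 4.488 -4.049
v -0.418 3.312 -2.631
v -0.105 3.852 -2.231
v 0.264 3.221 -2.355
v 1.138 4.804 -3.378
v 1.507 4.173 -3.502
v 1.052 4.124 -2.393
v -0.807 3.627 -3.178
v -0.438 2.996 -3.302
v 0.436 4.579 -4.325
v 0.805 3.948 -4.449
v -0.352 3.676 -4.287
v 1 3.298 -4.15
v 0.232 2.71 -3.44
v -0.157 3.026 -3.987
v 0.318 3.39 -4.426
v 1.434 3.437 -3.564
v 0.666 2.849 -2.855
v 0.979 3.389 -2.455
v 1.454 3.753 -2.894
v 0.947 2.878 -3.541
v 0.034 4.951 -3.825
v -0.734 4.363 -3.116
v -0.754 4.047 -3.786
v -0.279 4.411 -4.225
v 0.468 5.09 -3.24
v -0.3 4.502 -2.53
v 0.382 4.41 -2.254
v 0.857 4.774 -2.693
v -0.247 4.922 -3.139
f 2 4 1
f 5 2 1
f 1 4 3
f 3 5 1
f 2 8 4
f 6 2 5
f 6 8 2
f 4 8 3
f 7 5 3
f 3 8 7
f 7 6 5
f 8 6 7
f 9 46 25
f 46 20 49
f 25 49 14
f 46 49 25
f 9 25 21
f 25 14 26
f 21 26 10
f 25 26 21
f 9 21 30
f 21 10 31
f 30 31 16
f 21 31 30
f 9 30 42
f 30 16 45
f 42 45 19
f 30 45 42
f 9 42 46
f 42 19 50
f 46 50 20
f 42 50 46
f 10 26 37
f 26 14 40
f 37 40 18
f 26 40 37
f 14 49 27
f 49 20 48
f 27 48 13
f 49 48 27
f 20 50 47
f 50 19 43
f 47 43 11
f 50 43 47
f 19 45 44
f 45 16 32
f 44 32 15
f 45 32 44
f 16 31 36
f 31 10 33
f 36 33 17
f 31 33 36
f 12 38 24
f 38 18 39
f 24 39 13
f 38 39 24
f 12 24 22
f 24 13 23
f 22 23 11
f 24 23 22
f 12 22 29
f 22 11 28
f 29 28 15
f 22 28 29
f 12 29 34
f 29 15 35
f 34 35 17
f 29 35 34
f 12 34 38
f 34 17 41
f 38 41 18
f 34 41 38
f 13 39 27
f 39 18 40
f 27 40 14
f 39 40 27
f 11 23 47
f 23 13 48
f 47 48 20
f 23 48 47
f 15 28 44
f 28 11 43
f 44 43 19
f 28 43 44
f 17 35 36
f 35 15 32
f 36 32 16
f 35 32 36
f 18 41 37
f 41 17 33
f 37 33 10
f 41 33 37



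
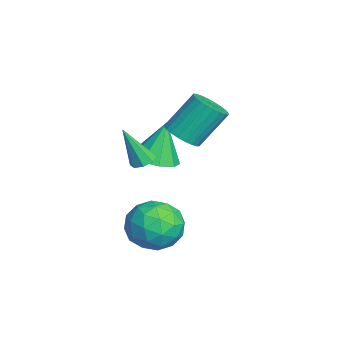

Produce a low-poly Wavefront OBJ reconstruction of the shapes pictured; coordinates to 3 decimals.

v -1.898 0.031 0.571
v -0.894 0.101 0.74
v -2.242 0.549 2.409
v -1.143 0.715 0.52
v -1.744 1.008 0.324
v -2.418 0.844 0.244
v -2.848 0.3 0.317
v -2.833 -0.371 0.509
v -2.381 -0.854 0.73
v -1.702 -0.923 0.877
v -1.115 -0.546 0.881
v -0.849 0.986 2.424
v -0.465 1.613 2.019
v -0.746 2.762 3.531
v -1.131 2.134 3.936
v -0.776 1.659 1.926
v -1.057 2.807 3.439
v -1.098 1.602 1.91
v -1.38 2.75 3.422
v -1.383 1.451 1.971
v -1.664 2.599 3.484
v -1.586 1.229 2.102
v -1.867 2.378 3.614
v -1.677 0.971 2.281
v -1.958 2.119 3.794
v -1.642 0.714 2.482
v -1.924 1.863 3.995
v -1.486 0.499 2.675
v -1.768 1.648 4.187
v -1.234 0.358 2.829
v -1.515 1.507 4.341
v -0.923 0.313 2.921
v -1.204 1.461 4.434
v -0.6 0.37 2.938
v -0.882 1.518 4.45
v -0.316 0.521 2.876
v -0.597 1.669 4.389
v -0.113 0.742 2.746
v -0.394 1.891 4.258
v -0.022 1.001 2.566
v -0.303 2.149 4.079
v -0.056 1.257 2.365
v -0.338 2.406 3.878
v -0.212 1.472 2.173
v -0.494 2.621 3.685
v 0.867 0.024 -0.625
v 1.789 0.807 -0.778
v 2.131 -1.487 -0.742
v 3.053 -0.704 -0.895
v 2.483 -0.772 0.181
v 1.702 0.162 0.253
v 2.218 -0.842 -1.773
v 1.437 0.092 -1.701
v 2.624 0.272 -1.488
v 2.788 0.315 -0.28
v 1.132 -0.995 -1.24
v 1.296 -0.952 -0.032
v 1.217 0.548 -0.691
v 2.703 -1.228 -0.829
v 2.368 -1.268 -0.196
v 2.91 -0.808 -0.287
v 1.166 0.169 -0.085
v 1.708 0.629 -0.175
v 2.116 -0.299 0.389
v 2.212 -1.309 -1.345
v 2.754 -0.849 -1.435
v 1.01 0.128 -1.233
v 1.552 0.588 -1.324
v 1.804 -0.381 -1.909
v 2.25 0.694 -1.198
v 2.993 -0.194 -1.267
v 2.502 -0.275 -1.784
v 2.043 0.274 -1.741
v 2.346 0.719 -0.488
v 3.089 -0.169 -0.557
v 2.754 -0.209 0.075
v 2.295 0.34 0.118
v 2.837 0.405 -0.906
v 0.831 -0.511 -0.963
v 1.574 -1.399 -1.032
v 1.625 -1.02 -1.638
v 1.166 -0.471 -1.595
v 0.927 -0.486 -0.253
v 1.67 -1.374 -0.322
v 1.877 -0.954 0.221
v 1.418 -0.405 0.264
v 1.083 -1.085 -0.614
v -0.148 -0.563 1.533
v 0.223 -0.937 1.375
v -0.192 -1.337 3.267
v 0.401 -0.591 1.534
v 0.258 -0.228 1.692
v -0.123 -0.061 1.757
v -0.518 -0.188 1.691
v -0.697 -0.534 1.531
v -0.554 -0.897 1.373
v -0.173 -1.064 1.308
f 2 1 4
f 2 4 3
f 4 1 5
f 4 5 3
f 5 1 6
f 5 6 3
f 6 1 7
f 6 7 3
f 7 1 8
f 7 8 3
f 8 1 9
f 8 9 3
f 9 1 10
f 9 10 3
f 10 1 11
f 10 11 3
f 11 1 2
f 11 2 3
f 13 12 16
f 13 16 14
f 14 16 17
f 14 17 15
f 16 12 18
f 16 18 17
f 17 18 19
f 17 19 15
f 18 12 20
f 18 20 19
f 19 20 21
f 19 21 15
f 20 12 22
f 20 22 21
f 21 22 23
f 21 23 15
f 22 12 24
f 22 24 23
f 23 24 25
f 23 25 15
f 24 12 26
f 24 26 25
f 25 26 27
f 25 27 15
f 26 12 28
f 26 28 27
f 27 28 29
f 27 29 15
f 28 12 30
f 28 30 29
f 29 30 31
f 29 31 15
f 30 12 32
f 30 32 31
f 31 32 33
f 31 33 15
f 32 12 34
f 32 34 33
f 33 34 35
f 33 35 15
f 34 12 36
f 34 36 35
f 35 36 37
f 35 37 15
f 36 12 38
f 36 38 37
f 37 38 39
f 37 39 15
f 38 12 40
f 38 40 39
f 39 40 41
f 39 41 15
f 40 12 42
f 40 42 41
f 41 42 43
f 41 43 15
f 42 12 44
f 42 44 43
f 43 44 45
f 43 45 15
f 44 12 13
f 44 13 45
f 45 13 14
f 45 14 15
f 46 83 62
f 83 57 86
f 62 86 51
f 83 86 62
f 46 62 58
f 62 51 63
f 58 63 47
f 62 63 58
f 46 58 67
f 58 47 68
f 67 68 53
f 58 68 67
f 46 67 79
f 67 53 82
f 79 82 56
f 67 82 79
f 46 79 83
f 79 56 87
f 83 87 57
f 79 87 83
f 47 63 74
f 63 51 77
f 74 77 55
f 63 77 74
f 51 86 64
f 86 57 85
f 64 85 50
f 86 85 64
f 57 87 84
f 87 56 80
f 84 80 48
f 87 80 84
f 56 82 81
f 82 53 69
f 81 69 52
f 82 69 81
f 53 68 73
f 68 47 70
f 73 70 54
f 68 70 73
f 49 75 61
f 75 55 76
f 61 76 50
f 75 76 61
f 49 61 59
f 61 50 60
f 59 60 48
f 61 60 59
f 49 59 66
f 59 48 65
f 66 65 52
f 59 65 66
f 49 66 71
f 66 52 72
f 71 72 54
f 66 72 71
f 49 71 75
f 71 54 78
f 75 78 55
f 71 78 75
f 50 76 64
f 76 55 77
f 64 77 51
f 76 77 64
f 48 60 84
f 60 50 85
f 84 85 57
f 60 85 84
f 52 65 81
f 65 48 80
f 81 80 56
f 65 80 81
f 54 72 73
f 72 52 69
f 73 69 53
f 72 69 73
f 55 78 74
f 78 54 70
f 74 70 47
f 78 70 74
f 89 88 91
f 89 91 90
f 91 88 92
f 91 92 90
f 92 88 93
f 92 93 90
f 93 88 94
f 93 94 90
f 94 88 95
f 94 95 90
f 95 88 96
f 95 96 90
f 96 88 97
f 96 97 90
f 97 88 89
f 97 89 90



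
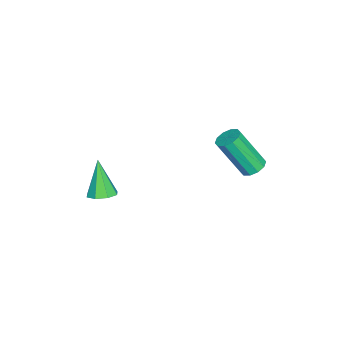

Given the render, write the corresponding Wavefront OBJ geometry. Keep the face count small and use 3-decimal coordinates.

v 0.613 -1.783 -4.029
v 1.098 -1.36 -3.729
v -0.093 -2.177 -2.331
v 0.642 -1.095 -3.857
v 0.168 -1.233 -4.086
v -0.044 -1.693 -4.281
v 0.128 -2.206 -4.329
v 0.584 -2.472 -4.2
v 1.058 -2.334 -3.971
v 1.27 -1.873 -3.776
v -2.164 4.242 -3.021
v -1.525 4.266 -3.051
v -1.397 3.121 -1.188
v -2.036 3.098 -1.159
v -1.65 4.582 -2.848
v -1.522 3.437 -0.985
v -1.971 4.768 -2.712
v -1.843 3.624 -0.849
v -2.366 4.753 -2.693
v -2.238 3.609 -0.831
v -2.684 4.544 -2.801
v -2.556 3.399 -0.938
v -2.803 4.219 -2.992
v -2.675 3.074 -1.129
v -2.678 3.903 -3.195
v -2.55 2.758 -1.332
v -2.357 3.716 -3.331
v -2.229 2.572 -1.468
v -1.962 3.731 -3.349
v -1.834 2.587 -1.487
v -1.644 3.941 -3.242
v -1.516 2.796 -1.379
f 2 1 4
f 2 4 3
f 4 1 5
f 4 5 3
f 5 1 6
f 5 6 3
f 6 1 7
f 6 7 3
f 7 1 8
f 7 8 3
f 8 1 9
f 8 9 3
f 9 1 10
f 9 10 3
f 10 1 2
f 10 2 3
f 12 11 15
f 12 15 13
f 13 15 16
f 13 16 14
f 15 11 17
f 15 17 16
f 16 17 18
f 16 18 14
f 17 11 19
f 17 19 18
f 18 19 20
f 18 20 14
f 19 11 21
f 19 21 20
f 20 21 22
f 20 22 14
f 21 11 23
f 21 23 22
f 22 23 24
f 22 24 14
f 23 11 25
f 23 25 24
f 24 25 26
f 24 26 14
f 25 11 27
f 25 27 26
f 26 27 28
f 26 28 14
f 27 11 29
f 27 29 28
f 28 29 30
f 28 30 14
f 29 11 31
f 29 31 30
f 30 31 32
f 30 32 14
f 31 11 12
f 31 12 32
f 32 12 13
f 32 13 14



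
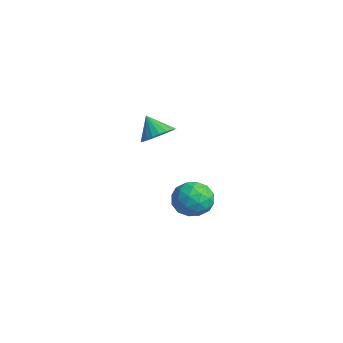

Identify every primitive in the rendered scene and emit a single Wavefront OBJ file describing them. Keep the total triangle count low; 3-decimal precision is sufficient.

v -1.115 3.339 -3.455
v -0.076 3.195 -3.186
v -1.464 1.685 -2.994
v -0.425 1.541 -2.725
v -1.053 2.193 -2.131
v -0.837 3.216 -2.416
v -0.703 1.664 -3.764
v -0.487 2.687 -4.049
v 0.179 2.16 -3.377
v -0.037 2.487 -2.368
v -1.503 2.393 -3.812
v -1.719 2.72 -2.803
v -0.565 3.412 -3.361
v -0.975 1.468 -2.819
v -1.344 1.851 -2.47
v -0.733 1.766 -2.312
v -1.012 3.424 -2.908
v -0.401 3.34 -2.75
v -0.975 2.751 -2.13
v -1.139 1.54 -3.43
v -0.528 1.456 -3.272
v -0.807 3.114 -3.868
v -0.196 3.029 -3.71
v -0.565 2.129 -4.05
v 0.196 2.719 -3.315
v -0.01 1.747 -3.044
v -0.173 1.819 -3.655
v -0.046 2.42 -3.823
v 0.069 2.911 -2.722
v -0.137 1.939 -2.451
v -0.505 2.322 -2.102
v -0.379 2.923 -2.269
v 0.218 2.303 -2.834
v -1.403 2.941 -3.729
v -1.609 1.969 -3.458
v -1.161 1.957 -3.911
v -1.035 2.558 -4.078
v -1.53 3.133 -3.136
v -1.736 2.161 -2.865
v -1.494 2.46 -2.357
v -1.367 3.061 -2.525
v -1.758 2.577 -3.346
v 1.102 -0.138 2.541
v 1.791 -0.383 2.993
v 0.378 -0.402 3.499
v 1.77 -0.035 3.073
v 1.633 0.295 3.06
v 1.404 0.55 2.958
v 1.123 0.687 2.784
v 0.839 0.68 2.567
v 0.6 0.533 2.346
v 0.447 0.269 2.159
v 0.408 -0.065 2.037
v 0.489 -0.412 2.003
v 0.676 -0.711 2.061
v 0.936 -0.911 2.203
v 1.225 -0.978 2.402
v 1.493 -0.899 2.626
v 1.693 -0.689 2.835
f 1 38 17
f 38 12 41
f 17 41 6
f 38 41 17
f 1 17 13
f 17 6 18
f 13 18 2
f 17 18 13
f 1 13 22
f 13 2 23
f 22 23 8
f 13 23 22
f 1 22 34
f 22 8 37
f 34 37 11
f 22 37 34
f 1 34 38
f 34 11 42
f 38 42 12
f 34 42 38
f 2 18 29
f 18 6 32
f 29 32 10
f 18 32 29
f 6 41 19
f 41 12 40
f 19 40 5
f 41 40 19
f 12 42 39
f 42 11 35
f 39 35 3
f 42 35 39
f 11 37 36
f 37 8 24
f 36 24 7
f 37 24 36
f 8 23 28
f 23 2 25
f 28 25 9
f 23 25 28
f 4 30 16
f 30 10 31
f 16 31 5
f 30 31 16
f 4 16 14
f 16 5 15
f 14 15 3
f 16 15 14
f 4 14 21
f 14 3 20
f 21 20 7
f 14 20 21
f 4 21 26
f 21 7 27
f 26 27 9
f 21 27 26
f 4 26 30
f 26 9 33
f 30 33 10
f 26 33 30
f 5 31 19
f 31 10 32
f 19 32 6
f 31 32 19
f 3 15 39
f 15 5 40
f 39 40 12
f 15 40 39
f 7 20 36
f 20 3 35
f 36 35 11
f 20 35 36
f 9 27 28
f 27 7 24
f 28 24 8
f 27 24 28
f 10 33 29
f 33 9 25
f 29 25 2
f 33 25 29
f 44 43 46
f 44 46 45
f 46 43 47
f 46 47 45
f 47 43 48
f 47 48 45
f 48 43 49
f 48 49 45
f 49 43 50
f 49 50 45
f 50 43 51
f 50 51 45
f 51 43 52
f 51 52 45
f 52 43 53
f 52 53 45
f 53 43 54
f 53 54 45
f 54 43 55
f 54 55 45
f 55 43 56
f 55 56 45
f 56 43 57
f 56 57 45
f 57 43 58
f 57 58 45
f 58 43 59
f 58 59 45
f 59 43 44
f 59 44 45



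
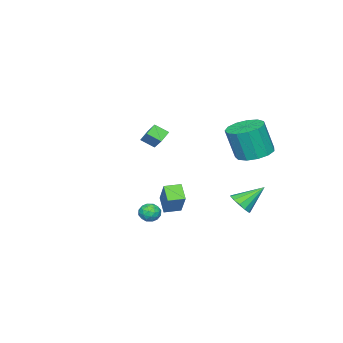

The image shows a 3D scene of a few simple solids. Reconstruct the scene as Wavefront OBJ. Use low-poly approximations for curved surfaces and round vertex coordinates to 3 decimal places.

v 3.216 0.453 -1.025
v 4.13 1.329 0.391
v 2.545 1.081 -0.98
v 3.459 1.956 0.437
v 3.721 1.044 -1.717
v 4.635 1.919 -0.3
v 3.05 1.671 -1.671
v 3.964 2.547 -0.255
v -0.036 3.284 -1.994
v 0.465 3.868 -2.026
v -1.004 4.176 -0.886
v 0.173 3.94 -2.339
v -0.186 3.804 -2.542
v -0.496 3.503 -2.571
v -0.661 3.132 -2.417
v -0.627 2.81 -2.129
v -0.406 2.638 -1.797
v -0.067 2.672 -1.528
v 0.282 2.9 -1.407
v 0.529 3.25 -1.473
v 0.598 3.611 -1.703
v 2.711 0.193 -2.181
v 3.09 0.216 -2.699
v 3.07 -0.756 -1.961
v 3.449 -0.733 -2.479
v 3.57 -0.353 -1.976
v 3.348 0.233 -2.112
v 2.812 -0.773 -2.548
v 2.59 -0.187 -2.684
v 3.152 -0.381 -2.926
v 3.62 -0.122 -2.572
v 2.54 -0.418 -2.088
v 3.008 -0.159 -1.734
v 2.869 0.288 -2.459
v 3.291 -0.828 -2.201
v 3.362 -0.605 -1.905
v 3.584 -0.591 -2.209
v 3.021 0.298 -2.114
v 3.243 0.311 -2.419
v 3.525 -0.024 -1.994
v 2.917 -0.851 -2.241
v 3.139 -0.838 -2.546
v 2.576 0.051 -2.451
v 2.798 0.065 -2.755
v 2.635 -0.516 -2.666
v 3.128 -0.05 -2.897
v 3.339 -0.607 -2.768
v 2.965 -0.631 -2.808
v 2.834 -0.286 -2.888
v 3.403 0.103 -2.689
v 3.614 -0.455 -2.56
v 3.685 -0.232 -2.264
v 3.555 0.113 -2.344
v 3.44 -0.248 -2.822
v 2.546 -0.085 -2.1
v 2.757 -0.643 -1.971
v 2.605 -0.653 -2.316
v 2.475 -0.308 -2.396
v 2.821 0.067 -1.892
v 3.032 -0.49 -1.763
v 3.326 -0.254 -1.772
v 3.195 0.091 -1.852
v 2.72 -0.292 -1.838
v -2.925 -4.558 0.582
v -1.909 -3.403 1.661
v -3.233 -3.816 0.076
v -2.216 -2.66 1.155
v -2.304 -4.64 0.085
v -1.287 -3.484 1.164
v -2.611 -3.897 -0.421
v -1.595 -2.742 0.658
v -1.969 2.98 0.99
v -0.9 3.139 0.851
v -0.582 2.678 2.771
v -1.651 2.52 2.91
v -1.134 3.681 1.02
v -0.816 3.22 2.94
v -1.634 4 1.179
v -1.316 3.539 3.099
v -2.24 3.996 1.279
v -1.922 3.535 3.199
v -2.76 3.669 1.286
v -2.442 3.208 3.206
v -3.029 3.124 1.2
v -2.711 2.663 3.12
v -2.961 2.533 1.047
v -2.643 2.072 2.967
v -2.579 2.084 0.876
v -2.261 1.623 2.796
v -2.002 1.92 0.741
v -1.684 1.459 2.661
v -1.416 2.092 0.685
v -1.098 1.631 2.605
v -1.005 2.547 0.726
v -0.686 2.086 2.646
f 2 4 1
f 5 2 1
f 1 4 3
f 3 5 1
f 2 8 4
f 6 2 5
f 6 8 2
f 4 8 3
f 7 5 3
f 3 8 7
f 7 6 5
f 8 6 7
f 10 9 12
f 10 12 11
f 12 9 13
f 12 13 11
f 13 9 14
f 13 14 11
f 14 9 15
f 14 15 11
f 15 9 16
f 15 16 11
f 16 9 17
f 16 17 11
f 17 9 18
f 17 18 11
f 18 9 19
f 18 19 11
f 19 9 20
f 19 20 11
f 20 9 21
f 20 21 11
f 21 9 10
f 21 10 11
f 22 59 38
f 59 33 62
f 38 62 27
f 59 62 38
f 22 38 34
f 38 27 39
f 34 39 23
f 38 39 34
f 22 34 43
f 34 23 44
f 43 44 29
f 34 44 43
f 22 43 55
f 43 29 58
f 55 58 32
f 43 58 55
f 22 55 59
f 55 32 63
f 59 63 33
f 55 63 59
f 23 39 50
f 39 27 53
f 50 53 31
f 39 53 50
f 27 62 40
f 62 33 61
f 40 61 26
f 62 61 40
f 33 63 60
f 63 32 56
f 60 56 24
f 63 56 60
f 32 58 57
f 58 29 45
f 57 45 28
f 58 45 57
f 29 44 49
f 44 23 46
f 49 46 30
f 44 46 49
f 25 51 37
f 51 31 52
f 37 52 26
f 51 52 37
f 25 37 35
f 37 26 36
f 35 36 24
f 37 36 35
f 25 35 42
f 35 24 41
f 42 41 28
f 35 41 42
f 25 42 47
f 42 28 48
f 47 48 30
f 42 48 47
f 25 47 51
f 47 30 54
f 51 54 31
f 47 54 51
f 26 52 40
f 52 31 53
f 40 53 27
f 52 53 40
f 24 36 60
f 36 26 61
f 60 61 33
f 36 61 60
f 28 41 57
f 41 24 56
f 57 56 32
f 41 56 57
f 30 48 49
f 48 28 45
f 49 45 29
f 48 45 49
f 31 54 50
f 54 30 46
f 50 46 23
f 54 46 50
f 65 67 64
f 68 65 64
f 64 67 66
f 66 68 64
f 65 71 67
f 69 65 68
f 69 71 65
f 67 71 66
f 70 68 66
f 66 71 70
f 70 69 68
f 71 69 70
f 73 72 76
f 73 76 74
f 74 76 77
f 74 77 75
f 76 72 78
f 76 78 77
f 77 78 79
f 77 79 75
f 78 72 80
f 78 80 79
f 79 80 81
f 79 81 75
f 80 72 82
f 80 82 81
f 81 82 83
f 81 83 75
f 82 72 84
f 82 84 83
f 83 84 85
f 83 85 75
f 84 72 86
f 84 86 85
f 85 86 87
f 85 87 75
f 86 72 88
f 86 88 87
f 87 88 89
f 87 89 75
f 88 72 90
f 88 90 89
f 89 90 91
f 89 91 75
f 90 72 92
f 90 92 91
f 91 92 93
f 91 93 75
f 92 72 94
f 92 94 93
f 93 94 95
f 93 95 75
f 94 72 73
f 94 73 95
f 95 73 74
f 95 74 75

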